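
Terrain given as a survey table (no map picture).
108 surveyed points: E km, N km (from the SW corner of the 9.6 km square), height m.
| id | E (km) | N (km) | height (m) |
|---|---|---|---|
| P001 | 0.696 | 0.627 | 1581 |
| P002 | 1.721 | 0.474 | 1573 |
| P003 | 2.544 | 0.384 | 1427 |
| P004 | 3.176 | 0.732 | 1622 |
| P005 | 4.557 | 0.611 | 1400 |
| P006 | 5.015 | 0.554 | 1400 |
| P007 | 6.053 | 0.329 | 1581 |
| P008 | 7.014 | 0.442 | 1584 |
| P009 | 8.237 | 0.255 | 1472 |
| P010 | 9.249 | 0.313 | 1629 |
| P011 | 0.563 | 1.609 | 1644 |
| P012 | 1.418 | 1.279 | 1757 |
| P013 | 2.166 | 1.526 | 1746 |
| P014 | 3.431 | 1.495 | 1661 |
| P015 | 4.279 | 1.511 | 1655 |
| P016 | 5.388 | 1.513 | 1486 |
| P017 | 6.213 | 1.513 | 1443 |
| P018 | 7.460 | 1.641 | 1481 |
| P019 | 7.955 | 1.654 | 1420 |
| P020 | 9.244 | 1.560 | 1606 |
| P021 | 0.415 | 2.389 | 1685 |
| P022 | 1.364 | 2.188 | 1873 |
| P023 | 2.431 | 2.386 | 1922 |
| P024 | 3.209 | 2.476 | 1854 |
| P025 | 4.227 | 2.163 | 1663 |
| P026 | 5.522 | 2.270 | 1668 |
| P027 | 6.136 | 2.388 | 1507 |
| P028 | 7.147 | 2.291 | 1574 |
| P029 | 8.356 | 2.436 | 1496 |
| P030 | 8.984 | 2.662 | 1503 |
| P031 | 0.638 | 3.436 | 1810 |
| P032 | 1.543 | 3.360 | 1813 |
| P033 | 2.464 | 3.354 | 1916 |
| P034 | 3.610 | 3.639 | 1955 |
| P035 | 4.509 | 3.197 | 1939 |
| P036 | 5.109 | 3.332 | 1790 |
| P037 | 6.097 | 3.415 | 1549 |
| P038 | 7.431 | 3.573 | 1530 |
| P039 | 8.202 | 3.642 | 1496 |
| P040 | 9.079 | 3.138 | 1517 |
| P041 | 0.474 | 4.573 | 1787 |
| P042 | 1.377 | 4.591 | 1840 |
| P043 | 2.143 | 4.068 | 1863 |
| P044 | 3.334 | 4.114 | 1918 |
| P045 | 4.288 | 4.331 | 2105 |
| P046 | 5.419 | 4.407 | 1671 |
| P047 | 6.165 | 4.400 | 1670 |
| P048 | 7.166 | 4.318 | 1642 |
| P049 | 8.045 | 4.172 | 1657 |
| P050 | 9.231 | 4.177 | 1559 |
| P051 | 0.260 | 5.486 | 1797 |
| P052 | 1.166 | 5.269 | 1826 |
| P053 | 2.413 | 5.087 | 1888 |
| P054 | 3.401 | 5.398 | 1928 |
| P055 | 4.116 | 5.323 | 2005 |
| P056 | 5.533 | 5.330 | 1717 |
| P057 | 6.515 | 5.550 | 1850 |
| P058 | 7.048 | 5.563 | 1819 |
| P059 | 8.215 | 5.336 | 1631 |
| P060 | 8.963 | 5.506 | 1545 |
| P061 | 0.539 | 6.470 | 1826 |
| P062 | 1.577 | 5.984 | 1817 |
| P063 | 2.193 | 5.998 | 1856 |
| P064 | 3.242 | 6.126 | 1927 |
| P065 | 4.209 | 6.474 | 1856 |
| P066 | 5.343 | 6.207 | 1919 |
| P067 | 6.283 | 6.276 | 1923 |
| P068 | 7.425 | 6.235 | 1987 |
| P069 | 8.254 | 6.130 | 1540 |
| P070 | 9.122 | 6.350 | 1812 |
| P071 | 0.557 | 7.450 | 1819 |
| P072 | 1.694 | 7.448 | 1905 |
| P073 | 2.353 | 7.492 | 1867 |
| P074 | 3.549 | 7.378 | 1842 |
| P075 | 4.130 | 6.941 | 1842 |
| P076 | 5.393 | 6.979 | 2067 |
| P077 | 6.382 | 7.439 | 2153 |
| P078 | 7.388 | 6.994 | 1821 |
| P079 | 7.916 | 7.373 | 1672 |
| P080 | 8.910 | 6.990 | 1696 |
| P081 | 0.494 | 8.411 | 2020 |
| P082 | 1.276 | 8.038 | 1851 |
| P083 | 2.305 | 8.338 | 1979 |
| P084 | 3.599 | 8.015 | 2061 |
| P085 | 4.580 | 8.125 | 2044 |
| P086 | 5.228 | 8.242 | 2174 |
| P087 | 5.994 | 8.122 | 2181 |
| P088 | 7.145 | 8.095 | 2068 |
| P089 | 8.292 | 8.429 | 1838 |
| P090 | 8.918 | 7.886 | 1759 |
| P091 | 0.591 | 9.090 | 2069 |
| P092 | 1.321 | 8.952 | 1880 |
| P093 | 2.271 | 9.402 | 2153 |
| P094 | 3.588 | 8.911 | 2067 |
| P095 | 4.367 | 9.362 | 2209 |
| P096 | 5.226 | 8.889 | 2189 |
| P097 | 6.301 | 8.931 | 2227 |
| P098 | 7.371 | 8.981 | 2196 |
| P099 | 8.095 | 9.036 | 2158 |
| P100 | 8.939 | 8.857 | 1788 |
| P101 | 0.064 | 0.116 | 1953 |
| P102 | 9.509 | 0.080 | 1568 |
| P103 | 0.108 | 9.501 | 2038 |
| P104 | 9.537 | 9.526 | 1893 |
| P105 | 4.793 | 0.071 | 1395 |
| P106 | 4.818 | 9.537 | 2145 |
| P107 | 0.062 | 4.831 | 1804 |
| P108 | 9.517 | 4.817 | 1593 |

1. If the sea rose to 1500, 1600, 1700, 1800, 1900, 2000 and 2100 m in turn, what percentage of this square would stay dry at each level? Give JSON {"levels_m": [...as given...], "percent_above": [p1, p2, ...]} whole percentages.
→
{"levels_m": [1500, 1600, 1700, 1800, 1900, 2000, 2100], "percent_above": [91, 77, 66, 55, 31, 17, 10]}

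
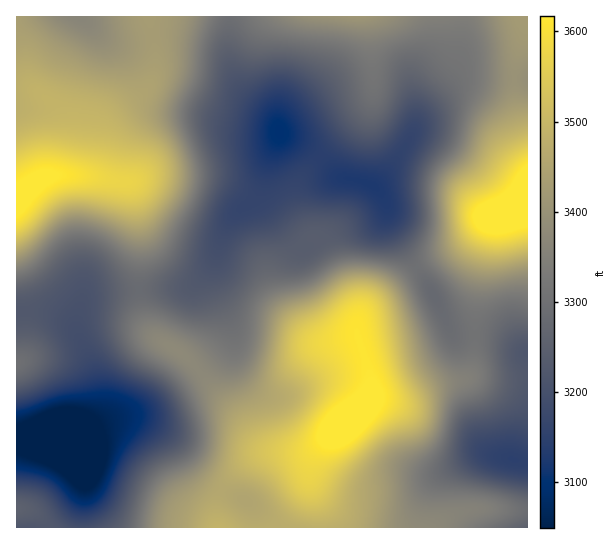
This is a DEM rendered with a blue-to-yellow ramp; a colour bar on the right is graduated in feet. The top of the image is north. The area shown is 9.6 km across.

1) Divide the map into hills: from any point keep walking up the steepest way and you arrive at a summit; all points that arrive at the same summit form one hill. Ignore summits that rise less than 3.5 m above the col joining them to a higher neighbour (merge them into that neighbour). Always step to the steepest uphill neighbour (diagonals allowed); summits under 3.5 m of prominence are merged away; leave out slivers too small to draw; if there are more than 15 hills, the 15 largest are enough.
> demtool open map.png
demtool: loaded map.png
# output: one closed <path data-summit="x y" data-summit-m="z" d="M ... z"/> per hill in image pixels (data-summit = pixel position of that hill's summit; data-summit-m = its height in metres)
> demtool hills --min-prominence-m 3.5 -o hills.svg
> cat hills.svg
<path data-summit="345 425" data-summit-m="1113" d="M265 172l-8 23-25 22-11 20-6 22-11 15-13 11-8 3-77 4-15 3-7 4-4 8-4 20 17 44 4 18 0 17-4 8-11 11-19 13 2 2 9-1 27-14 22-6 15 1 11 4 18 11 14 15 24 30 20 12 22 9 8 12 0 15 272 0 1-174-33-17-16-2-25 0-5-5-18-41-38-58-5-13-3-16-10-15-24-8-14 1-8 14-4 36-7 10-13 8-16-14-24-32z"/><path data-summit="17 202" data-summit-m="1106" d="M230 16l-214 1 1 295 22-1 14 2 13 7 11 13-1-7 4-19 4-8 7-4 28-4 64-3 14-7 12-14 6-8 6-22 11-20 25-22 12-38 10-19 0-9-6-11-29-25-11-19-5-21z"/><path data-summit="527 198" data-summit-m="1114" d="M489 77l-27 2-24 20-18 18-12 25-15 23-14 18-6 3 6 4 6 12 3 16 5 13 38 58 18 41 5 5 25 0 16 2 32 16 1-274z"/><path data-summit="358 17" data-summit-m="1040" d="M462 16l-231 0-3 25 1 20 11 26 33 31 6 13 4 5 27 12 28 28 37 9 10-10 23-33 7-13 6-23 32-40 7-17 3-18z"/><path data-summit="219 527" data-summit-m="1064" d="M130 419l-19 2-37 18-10 2 16 17 4 9-2 61 173-1 0-14-8-12-22-9-20-12-24-30-15-15-17-11z"/><path data-summit="17 363" data-summit-m="1005" d="M39 311l-23 2 1 126 45 0 20-14 11-11 4-8 0-17-4-18-18-42-13-12z"/><path data-summit="17 509" data-summit-m="992" d="M61 437l-45 2 1 89 64-1 3-60-8-14z"/><path data-summit="525 17" data-summit-m="1044" d="M527 16l-64 0 0 15-6 27-6 12-30 36-5 16 22-23 24-20 65 0z"/>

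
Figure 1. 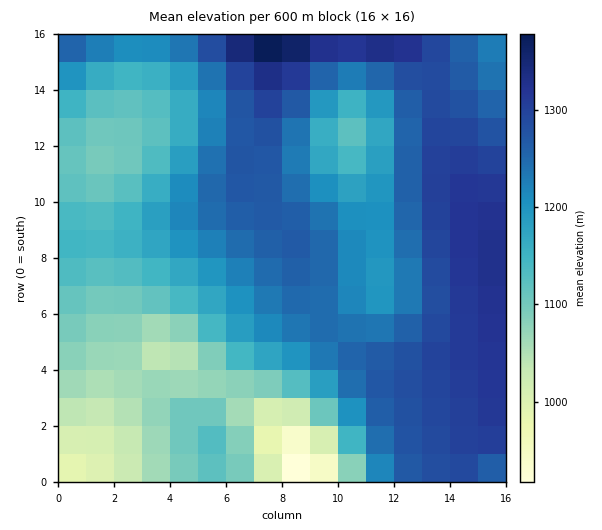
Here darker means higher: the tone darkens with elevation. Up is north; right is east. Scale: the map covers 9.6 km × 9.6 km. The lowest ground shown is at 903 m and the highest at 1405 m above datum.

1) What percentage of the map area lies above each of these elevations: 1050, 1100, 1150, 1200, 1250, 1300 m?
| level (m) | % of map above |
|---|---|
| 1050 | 92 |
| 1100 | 82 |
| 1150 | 67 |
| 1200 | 55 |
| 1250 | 37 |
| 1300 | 13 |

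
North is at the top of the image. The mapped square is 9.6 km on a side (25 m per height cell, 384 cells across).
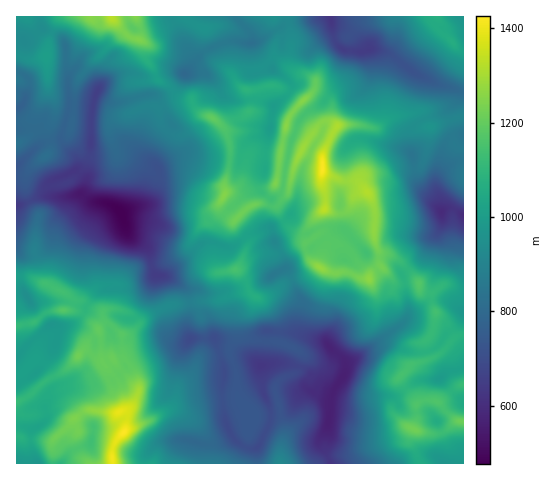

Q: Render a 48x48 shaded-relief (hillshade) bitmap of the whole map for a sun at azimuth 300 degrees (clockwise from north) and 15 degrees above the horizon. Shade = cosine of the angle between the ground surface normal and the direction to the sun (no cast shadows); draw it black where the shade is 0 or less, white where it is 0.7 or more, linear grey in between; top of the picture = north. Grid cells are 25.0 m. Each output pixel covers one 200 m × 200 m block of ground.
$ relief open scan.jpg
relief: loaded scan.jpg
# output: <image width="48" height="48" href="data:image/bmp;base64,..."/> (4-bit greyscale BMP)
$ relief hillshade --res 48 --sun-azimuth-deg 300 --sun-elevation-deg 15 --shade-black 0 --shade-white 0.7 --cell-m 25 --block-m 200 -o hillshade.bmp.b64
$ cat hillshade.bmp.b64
<image width="48" height="48" href="data:image/bmp;base64,Qk32BAAAAAAAAHYAAAAoAAAAMAAAADAAAAABAAQAAAAAAIAEAAATCwAAEwsAABAAAAAAAAAAAAAAABEREQAiIiIAMzMzAERERABVVVUAZmZmAHd3dwCIiIgAmZmZAKqqqgC7u7sAzMzMAN3d3QDu7u4A////AER4RpnNMAJkVmd3ZmjcchNWmYd3VnQjRTaYM1fOMAA0NWZmVVfNcQJpuqmIdTETRDe7VCOuoAAAE1VURmSdgQBIvLqqliAAEUa+tjKN1AAAATMRRmRalAAXzLu8uVI1IFRs6kJrpgAAASIBV2VHh0AFvMvMy2NIqTRHzad7pQASASIBV2VWZnMErMvMqoQ2dzNGm8qryzAEUyISVlRmRGU1rdu7qpVUMqc0eJqpq4AAVCITZlRnMkVEnuypiJiHQquEVoiIeZEARTETZkR4QSQzff/aY0Zpule6dFd2Z3MANlICZjR5dBIzOv/9lBElinZqyTV2VVIAJ4QSVSNXdkIjN9//uVIBRXdXzpRmZTAAFqcjVCJEVlITVYz/6odSI1ZlntdWZSAAFIlVZDNEVUIkdkWd7JZWQhJFfOplZhAAEUZVZTNVVEIUiXInzslEZTADaMyFVkAAEDMTQgATNDISeqcRW92DRpggJHqVNWMAADQjMxAAAjMhR5gwBKyTImm5YyenVDRUMTVUNVIAAUUyRndBAWqTIkeZl1V4dTSblmd2RWUQAEVDNXYyEkVCI3eHZVVXdRF8yoiGZmRUEUZBFGURJGQyEpmnVGiHdABJzah0NCA4dnZBAmQAJYVHMqqYZWiIhhAWnMqoYwADerljM3dABHZXdbqZdniImGJYibupqiABOctkVnlyEiV3iMl3dnd3eIibyomXi3EkaKp1VVd0ERN3d8pVZWZlZ6qs7pVlV3IVq5ZmVWdBIQFpmNtUVEVURpqq79U1MCQlnKZVVncQAAA4l9tTQ0VDNpqZzupFUAAlisczRXggAAAFh9xyNEVURpqqzduFdgACN8xRNFcgAAAFdauURURERWib3tzHN3ETAp2iNUUQAAAEZERVQ0QyMzVq3tzbQmdVQGqUN2MAAAAUZjEUQRVSESNXve3tc0anUlpyJ3QAAAAVeFIBRDSGMiNXq7zvlVS7dFtxR3MAAAAFiHUAAkWJUzRXqprOtVScllyQSqUQADEEeGhhACWJZDNHiYmspVSMmFugGrcxElUUZhWFESSZdDRGZnmqlEV9mYegB5YxElYzZjNVQgOZZEVWZWiZczV9qLWSAFQREjQiVmVURAKqVEVmZmeHYyNdxbl3AAMQAkUxI2ZVNBK7dUVlaIiGRDI89HuZYSNCEkVTM4dVMyK9l1VWaJuWaHMo+hepVXiHVERFZ4ljEhGtmIdniYd3ipY032BHNHiHZndlZ1iTARButkVniqZniYZDbfUCIliYZmeIdkeTAyAa2VRER6mJmYiGR9wQIjaIZWd3dkaTA2AEmXZSA4qqp2iZiaxANUV3ZWd3ZmZyAnYSVmYwAVial2d4mZuCR2eHZWZ3ZldyAmhiRlMAATaZh3mXhmmDNniYdmZnZWiTBGVkNVMAAkRXdmm4djRCNVaId3ZmZmaFBGQiRVEAAlQiNFaZdjITZTNnaIdmQ1VmM1VCI0IBI1ZCI0VmdSEkh2VmV5h1QkRoU0NFASABREVlNWZUQwE2mHd2VpdjMw=="/>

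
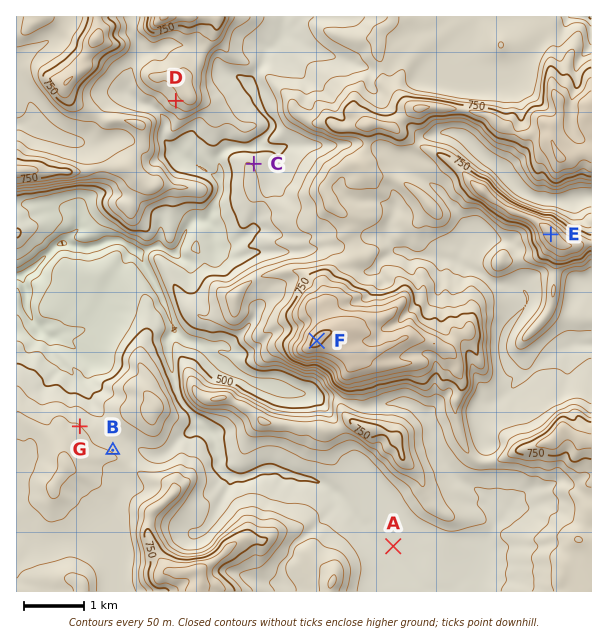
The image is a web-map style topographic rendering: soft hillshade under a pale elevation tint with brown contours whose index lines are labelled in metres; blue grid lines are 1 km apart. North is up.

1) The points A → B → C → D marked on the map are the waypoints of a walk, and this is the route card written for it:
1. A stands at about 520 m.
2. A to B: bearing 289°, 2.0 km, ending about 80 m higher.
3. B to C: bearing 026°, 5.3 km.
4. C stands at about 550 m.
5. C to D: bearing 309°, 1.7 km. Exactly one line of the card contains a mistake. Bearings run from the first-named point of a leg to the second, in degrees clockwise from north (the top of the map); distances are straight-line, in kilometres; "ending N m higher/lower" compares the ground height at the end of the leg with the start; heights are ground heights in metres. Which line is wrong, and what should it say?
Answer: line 2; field distance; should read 4.9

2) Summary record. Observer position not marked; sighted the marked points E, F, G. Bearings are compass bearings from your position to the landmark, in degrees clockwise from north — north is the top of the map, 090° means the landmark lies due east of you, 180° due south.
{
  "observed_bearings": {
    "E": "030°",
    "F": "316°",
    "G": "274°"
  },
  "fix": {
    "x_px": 425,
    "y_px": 451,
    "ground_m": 600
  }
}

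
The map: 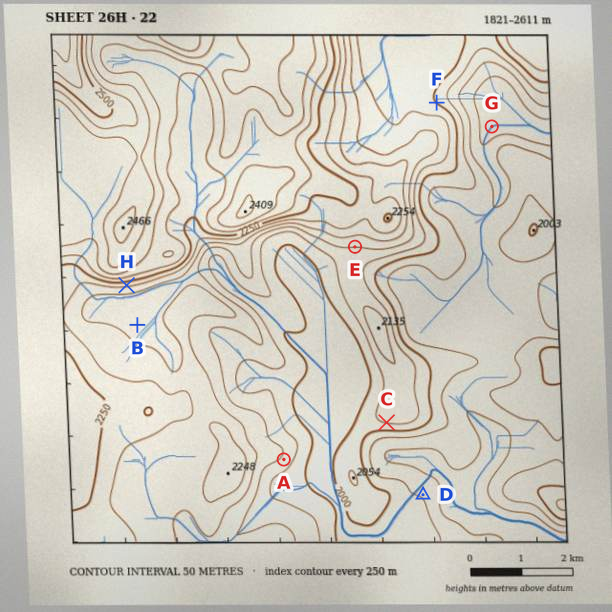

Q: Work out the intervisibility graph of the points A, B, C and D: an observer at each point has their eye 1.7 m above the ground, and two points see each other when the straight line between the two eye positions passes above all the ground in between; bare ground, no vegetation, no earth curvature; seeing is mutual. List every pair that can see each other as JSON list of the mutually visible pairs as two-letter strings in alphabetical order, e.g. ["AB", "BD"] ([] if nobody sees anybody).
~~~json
["AC", "CD"]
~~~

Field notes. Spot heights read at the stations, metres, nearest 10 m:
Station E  2100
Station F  2000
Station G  1820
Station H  2210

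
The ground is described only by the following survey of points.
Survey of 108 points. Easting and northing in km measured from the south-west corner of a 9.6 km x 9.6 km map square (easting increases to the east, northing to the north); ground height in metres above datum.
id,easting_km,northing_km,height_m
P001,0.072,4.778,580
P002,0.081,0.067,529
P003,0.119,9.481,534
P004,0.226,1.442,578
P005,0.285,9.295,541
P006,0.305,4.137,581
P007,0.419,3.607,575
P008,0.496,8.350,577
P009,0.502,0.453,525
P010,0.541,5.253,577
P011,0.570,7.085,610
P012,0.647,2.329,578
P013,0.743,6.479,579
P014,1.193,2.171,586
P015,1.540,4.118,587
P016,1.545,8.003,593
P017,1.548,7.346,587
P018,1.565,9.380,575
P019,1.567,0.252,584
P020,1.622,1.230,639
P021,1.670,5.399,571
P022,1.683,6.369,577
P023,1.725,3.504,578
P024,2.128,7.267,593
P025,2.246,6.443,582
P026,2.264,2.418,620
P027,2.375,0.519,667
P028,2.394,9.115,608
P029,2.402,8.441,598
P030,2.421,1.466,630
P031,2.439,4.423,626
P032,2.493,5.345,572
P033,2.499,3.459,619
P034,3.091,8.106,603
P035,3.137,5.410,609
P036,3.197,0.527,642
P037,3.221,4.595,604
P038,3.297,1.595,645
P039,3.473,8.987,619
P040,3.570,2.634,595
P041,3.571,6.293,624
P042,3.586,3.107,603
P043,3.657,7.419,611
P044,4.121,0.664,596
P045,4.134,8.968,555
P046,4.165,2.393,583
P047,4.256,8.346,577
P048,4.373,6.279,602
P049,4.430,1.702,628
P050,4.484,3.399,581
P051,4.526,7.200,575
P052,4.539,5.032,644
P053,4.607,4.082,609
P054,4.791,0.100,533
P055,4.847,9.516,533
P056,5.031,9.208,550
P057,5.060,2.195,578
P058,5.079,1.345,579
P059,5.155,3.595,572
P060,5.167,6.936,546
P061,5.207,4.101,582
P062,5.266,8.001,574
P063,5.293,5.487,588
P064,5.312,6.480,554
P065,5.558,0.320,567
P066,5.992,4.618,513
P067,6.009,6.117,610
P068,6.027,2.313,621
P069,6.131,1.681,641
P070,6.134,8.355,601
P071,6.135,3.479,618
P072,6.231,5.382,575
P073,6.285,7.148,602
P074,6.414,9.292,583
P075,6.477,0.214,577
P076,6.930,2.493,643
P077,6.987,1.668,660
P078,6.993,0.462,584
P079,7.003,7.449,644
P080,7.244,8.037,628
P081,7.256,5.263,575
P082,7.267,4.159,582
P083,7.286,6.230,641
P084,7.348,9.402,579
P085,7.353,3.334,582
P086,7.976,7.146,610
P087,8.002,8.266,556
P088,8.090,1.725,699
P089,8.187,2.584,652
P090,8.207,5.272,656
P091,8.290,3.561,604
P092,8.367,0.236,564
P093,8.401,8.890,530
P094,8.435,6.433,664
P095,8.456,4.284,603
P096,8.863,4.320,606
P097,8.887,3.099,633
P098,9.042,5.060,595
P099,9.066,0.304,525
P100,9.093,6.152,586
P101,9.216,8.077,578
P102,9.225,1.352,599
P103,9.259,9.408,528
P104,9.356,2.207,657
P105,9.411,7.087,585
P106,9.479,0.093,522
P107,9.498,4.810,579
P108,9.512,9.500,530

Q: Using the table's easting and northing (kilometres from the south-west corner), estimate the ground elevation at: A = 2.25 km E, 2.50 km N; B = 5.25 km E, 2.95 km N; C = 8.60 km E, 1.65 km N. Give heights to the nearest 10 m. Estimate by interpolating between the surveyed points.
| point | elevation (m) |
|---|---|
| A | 620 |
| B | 580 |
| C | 670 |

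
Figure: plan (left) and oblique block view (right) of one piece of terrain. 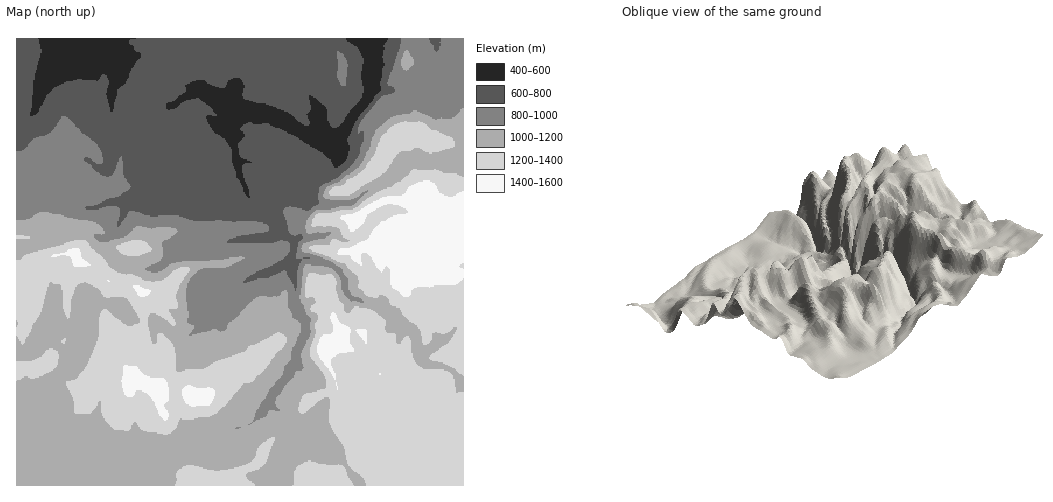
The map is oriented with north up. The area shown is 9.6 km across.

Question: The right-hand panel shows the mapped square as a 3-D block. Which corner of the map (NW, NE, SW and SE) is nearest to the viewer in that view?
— SW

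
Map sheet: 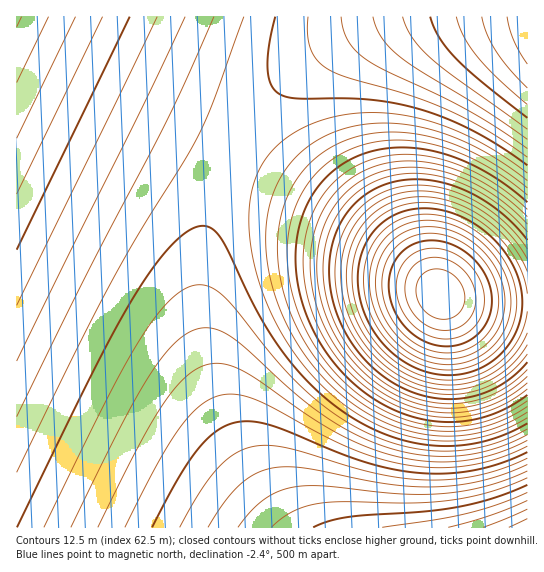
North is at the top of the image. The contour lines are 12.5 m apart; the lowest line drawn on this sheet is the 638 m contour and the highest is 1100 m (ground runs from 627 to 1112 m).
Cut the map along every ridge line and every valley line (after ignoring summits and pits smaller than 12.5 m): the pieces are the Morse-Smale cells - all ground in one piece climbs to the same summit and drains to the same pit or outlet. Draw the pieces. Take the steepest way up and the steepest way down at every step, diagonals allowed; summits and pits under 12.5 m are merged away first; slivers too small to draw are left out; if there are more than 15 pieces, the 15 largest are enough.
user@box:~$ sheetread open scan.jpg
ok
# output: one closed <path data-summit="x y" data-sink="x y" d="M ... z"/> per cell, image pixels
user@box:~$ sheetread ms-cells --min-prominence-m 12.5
<path data-summit="17 17" data-sink="527 527" d="M17 45l-1 482 271 1-27-39-28-52-17-47-11-45-4-35 0-44 3-24 8-37 10-31 11-21-89-46z"/><path data-summit="441 294" data-sink="527 527" d="M233 152l-17 37-13 53-3 24 0 44 3 25 12 55 17 47 28 52 25 36 4 3 238 0 1-225-61-2-26-6-36-35-39-29-69-44z"/><path data-summit="441 294" data-sink="527 17" d="M527 16l-121 0-44 15-33 17-35 25-35 37-27 41 65 36 69 44 39 29 36 35 26 6 60 2z"/><path data-summit="17 17" data-sink="527 17" d="M405 16l-388 0-1 29 215 107 28-42 43-43 27-19 33-17z"/>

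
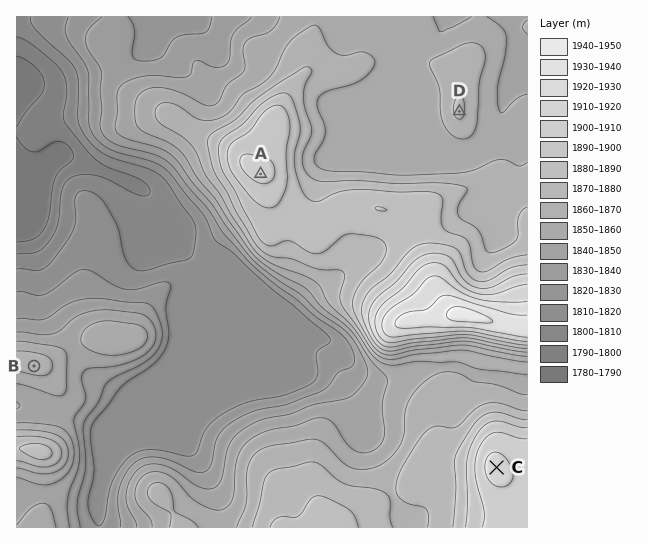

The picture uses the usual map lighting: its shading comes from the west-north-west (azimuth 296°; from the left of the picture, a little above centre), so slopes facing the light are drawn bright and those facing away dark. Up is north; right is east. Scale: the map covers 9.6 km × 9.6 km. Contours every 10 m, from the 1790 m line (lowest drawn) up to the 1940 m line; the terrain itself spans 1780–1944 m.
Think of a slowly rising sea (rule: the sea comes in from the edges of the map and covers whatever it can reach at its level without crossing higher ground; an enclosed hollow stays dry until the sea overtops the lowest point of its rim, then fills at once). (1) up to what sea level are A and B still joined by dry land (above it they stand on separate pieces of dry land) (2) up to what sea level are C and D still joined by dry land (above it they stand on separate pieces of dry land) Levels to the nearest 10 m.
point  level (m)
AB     1820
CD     1860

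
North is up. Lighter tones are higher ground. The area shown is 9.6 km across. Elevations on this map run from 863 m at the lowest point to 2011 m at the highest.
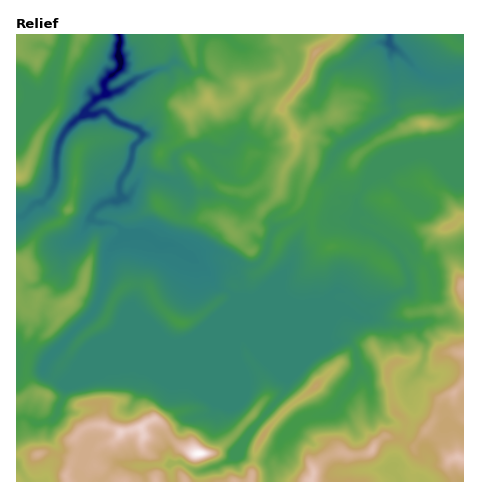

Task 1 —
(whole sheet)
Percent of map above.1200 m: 93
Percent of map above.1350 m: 51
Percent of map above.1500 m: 24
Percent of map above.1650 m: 13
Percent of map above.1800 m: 5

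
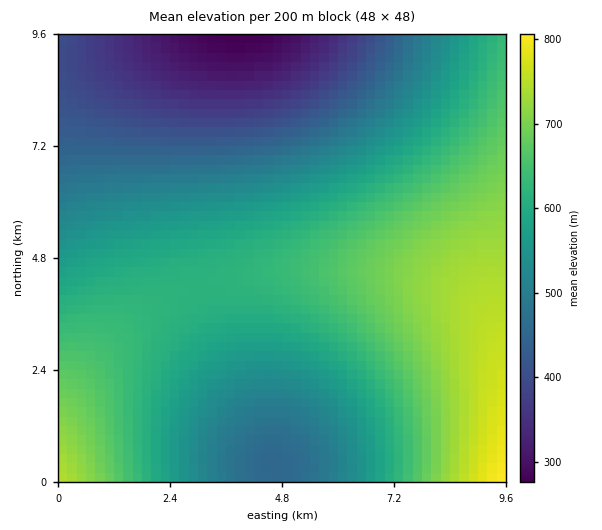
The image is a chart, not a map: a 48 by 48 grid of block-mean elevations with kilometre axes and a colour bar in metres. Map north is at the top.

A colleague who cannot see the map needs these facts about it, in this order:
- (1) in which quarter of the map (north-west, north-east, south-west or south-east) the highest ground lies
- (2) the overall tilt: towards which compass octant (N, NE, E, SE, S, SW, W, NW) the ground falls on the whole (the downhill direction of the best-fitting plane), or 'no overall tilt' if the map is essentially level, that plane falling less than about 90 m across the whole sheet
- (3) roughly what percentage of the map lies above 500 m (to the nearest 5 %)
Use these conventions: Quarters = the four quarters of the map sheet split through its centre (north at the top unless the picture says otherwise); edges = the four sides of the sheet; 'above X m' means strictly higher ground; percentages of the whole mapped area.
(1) Look to the south-east quarter for the highest ground.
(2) On the whole the ground falls towards the north-west.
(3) Ground above 500 m makes up about 75 % of the sheet.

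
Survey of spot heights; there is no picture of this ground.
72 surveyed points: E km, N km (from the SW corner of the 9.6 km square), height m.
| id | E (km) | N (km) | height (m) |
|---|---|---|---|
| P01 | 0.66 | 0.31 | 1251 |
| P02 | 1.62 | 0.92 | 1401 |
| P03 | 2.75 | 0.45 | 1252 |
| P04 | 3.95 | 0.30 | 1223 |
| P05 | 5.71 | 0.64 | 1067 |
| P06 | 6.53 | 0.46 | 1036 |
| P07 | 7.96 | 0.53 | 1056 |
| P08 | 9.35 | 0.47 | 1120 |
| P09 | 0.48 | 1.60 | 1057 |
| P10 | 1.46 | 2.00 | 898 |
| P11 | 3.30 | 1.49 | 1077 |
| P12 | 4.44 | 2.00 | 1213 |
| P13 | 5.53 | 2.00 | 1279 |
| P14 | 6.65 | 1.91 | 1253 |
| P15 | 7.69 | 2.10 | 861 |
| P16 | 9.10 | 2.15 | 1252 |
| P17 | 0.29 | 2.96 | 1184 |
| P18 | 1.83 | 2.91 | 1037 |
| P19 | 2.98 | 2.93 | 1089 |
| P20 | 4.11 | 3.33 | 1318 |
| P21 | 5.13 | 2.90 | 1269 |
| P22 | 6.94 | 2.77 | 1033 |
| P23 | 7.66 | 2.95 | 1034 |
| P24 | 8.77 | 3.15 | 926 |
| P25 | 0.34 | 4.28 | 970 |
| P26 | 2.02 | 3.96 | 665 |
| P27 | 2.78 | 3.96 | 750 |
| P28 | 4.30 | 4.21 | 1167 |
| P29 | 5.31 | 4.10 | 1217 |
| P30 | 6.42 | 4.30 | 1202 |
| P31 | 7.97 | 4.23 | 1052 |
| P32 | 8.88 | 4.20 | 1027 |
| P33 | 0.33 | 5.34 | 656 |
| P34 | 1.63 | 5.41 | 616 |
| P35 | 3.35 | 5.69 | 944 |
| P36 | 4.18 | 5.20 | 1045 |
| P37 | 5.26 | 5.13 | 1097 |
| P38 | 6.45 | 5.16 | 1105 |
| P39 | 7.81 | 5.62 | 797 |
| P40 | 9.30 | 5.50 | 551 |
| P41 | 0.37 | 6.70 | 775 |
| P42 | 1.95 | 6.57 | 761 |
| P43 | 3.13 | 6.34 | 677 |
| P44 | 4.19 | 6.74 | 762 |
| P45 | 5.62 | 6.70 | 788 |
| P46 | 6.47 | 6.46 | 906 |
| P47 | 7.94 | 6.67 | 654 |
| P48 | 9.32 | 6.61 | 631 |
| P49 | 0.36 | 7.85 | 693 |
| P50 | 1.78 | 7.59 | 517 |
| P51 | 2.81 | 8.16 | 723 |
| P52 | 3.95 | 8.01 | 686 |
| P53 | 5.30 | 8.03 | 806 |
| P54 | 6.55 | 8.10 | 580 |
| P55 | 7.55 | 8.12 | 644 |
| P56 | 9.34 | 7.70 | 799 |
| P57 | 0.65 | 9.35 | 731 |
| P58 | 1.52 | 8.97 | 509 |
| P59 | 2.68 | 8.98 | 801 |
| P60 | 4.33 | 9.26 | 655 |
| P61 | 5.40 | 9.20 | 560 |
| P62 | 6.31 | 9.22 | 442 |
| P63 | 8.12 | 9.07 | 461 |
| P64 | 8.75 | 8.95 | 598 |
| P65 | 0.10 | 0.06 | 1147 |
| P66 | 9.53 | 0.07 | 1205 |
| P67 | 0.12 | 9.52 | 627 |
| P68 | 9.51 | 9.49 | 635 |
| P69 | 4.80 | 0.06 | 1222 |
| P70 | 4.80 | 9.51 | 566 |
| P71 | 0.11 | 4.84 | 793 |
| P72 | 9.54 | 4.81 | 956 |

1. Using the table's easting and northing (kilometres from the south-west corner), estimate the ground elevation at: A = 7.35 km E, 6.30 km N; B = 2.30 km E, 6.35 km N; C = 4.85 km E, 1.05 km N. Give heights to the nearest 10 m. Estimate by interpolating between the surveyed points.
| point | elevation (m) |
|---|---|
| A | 820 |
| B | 670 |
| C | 1210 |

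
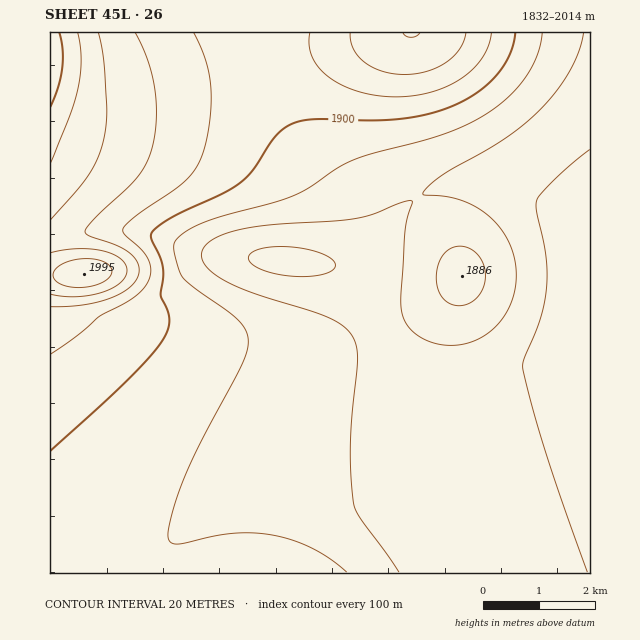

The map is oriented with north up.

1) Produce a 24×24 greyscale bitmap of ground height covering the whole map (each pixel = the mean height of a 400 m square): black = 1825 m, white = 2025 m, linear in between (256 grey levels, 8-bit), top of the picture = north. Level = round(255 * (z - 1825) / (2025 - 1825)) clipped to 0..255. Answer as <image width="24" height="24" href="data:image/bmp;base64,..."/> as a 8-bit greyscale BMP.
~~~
<image width="24" height="24" href="data:image/bmp;base64,Qk12BgAAAAAAADYEAAAoAAAAGAAAABgAAAABAAgAAAAAAEACAAATCwAAEwsAAAABAAAAAAAAAAAAAAEBAQACAgIAAwMDAAQEBAAFBQUABgYGAAcHBwAICAgACQkJAAoKCgALCwsADAwMAA0NDQAODg4ADw8PABAQEAAREREAEhISABMTEwAUFBQAFRUVABYWFgAXFxcAGBgYABkZGQAaGhoAGxsbABwcHAAdHR0AHh4eAB8fHwAgICAAISEhACIiIgAjIyMAJCQkACUlJQAmJiYAJycnACgoKAApKSkAKioqACsrKwAsLCwALS0tAC4uLgAvLy8AMDAwADExMQAyMjIAMzMzADQ0NAA1NTUANjY2ADc3NwA4ODgAOTk5ADo6OgA7OzsAPDw8AD09PQA+Pj4APz8/AEBAQABBQUEAQkJCAENDQwBEREQARUVFAEZGRgBHR0cASEhIAElJSQBKSkoAS0tLAExMTABNTU0ATk5OAE9PTwBQUFAAUVFRAFJSUgBTU1MAVFRUAFVVVQBWVlYAV1dXAFhYWABZWVkAWlpaAFtbWwBcXFwAXV1dAF5eXgBfX18AYGBgAGFhYQBiYmIAY2NjAGRkZABlZWUAZmZmAGdnZwBoaGgAaWlpAGpqagBra2sAbGxsAG1tbQBubm4Ab29vAHBwcABxcXEAcnJyAHNzcwB0dHQAdXV1AHZ2dgB3d3cAeHh4AHl5eQB6enoAe3t7AHx8fAB9fX0Afn5+AH9/fwCAgIAAgYGBAIKCggCDg4MAhISEAIWFhQCGhoYAh4eHAIiIiACJiYkAioqKAIuLiwCMjIwAjY2NAI6OjgCPj48AkJCQAJGRkQCSkpIAk5OTAJSUlACVlZUAlpaWAJeXlwCYmJgAmZmZAJqamgCbm5sAnJycAJ2dnQCenp4An5+fAKCgoAChoaEAoqKiAKOjowCkpKQApaWlAKampgCnp6cAqKioAKmpqQCqqqoAq6urAKysrACtra0Arq6uAK+vrwCwsLAAsbGxALKysgCzs7MAtLS0ALW1tQC2trYAt7e3ALi4uAC5ubkAurq6ALu7uwC8vLwAvb29AL6+vgC/v78AwMDAAMHBwQDCwsIAw8PDAMTExADFxcUAxsbGAMfHxwDIyMgAycnJAMrKygDLy8sAzMzMAM3NzQDOzs4Az8/PANDQ0ADR0dEA0tLSANPT0wDU1NQA1dXVANbW1gDX19cA2NjYANnZ2QDa2toA29vbANzc3ADd3d0A3t7eAN/f3wDg4OAA4eHhAOLi4gDj4+MA5OTkAOXl5QDm5uYA5+fnAOjo6ADp6ekA6urqAOvr6wDs7OwA7e3tAO7u7gDv7+8A8PDwAPHx8QDy8vIA8/PzAPT09AD19fUA9vb2APf39wD4+PgA+fn5APr6+gD7+/sA/Pz8AP39/QD+/v4A////AFRRTktISUxRVVdVUEc9MysmIyEeGxkWFFVST0tIRkZISUlHQjs0LSglIiAdGhgVE1ZTUExJRkNCQD88ODMuKickIh8cGhcUElhVUU5KR0NAPTo3MzAsKSckIR4bGRYTEVtXVFBMSEVBPTo2My8sKSYjIB0bGBUTEF5bV1NPSkZCPjo3MzAsKSYjIB0aFxQSD2NfWlZSTUlEQDw4NDAsKSUiHxwZFhQRDmhkX1pVUExHQj05NTAtKSUiHxwZFhMQDW5pZF9aVE9KRD86NjEtKSUiHxwYFRIPDXVwamVfWVNNR0E8NzItKSYlJSMeFxIPDH13cWtkXVZPSEE7NjEsKCgtMjEqHhMOC4qEe3BmXVRKQjozLionJSs2P0A4KBgOC7a5qoxsVkc7LychHh0dICs7SEpBLxwPCsfSx6V3TjYnGxMQERMXHCo7SUxDMB0PCqinnodmSDQmGxYVFhkcICo4Q0U8LBoOC6SXiXloWEk9NS8tKysqKCsyODgxIxYOC7Cjlop8cGRaUUpEPzo1MS4tLiwmHBQQDbqtopaLgHVqYVhRSkQ+OTQwLCgiHBcTEMG0qJ2Sh3xxaF9YUkxIREA7NjApIx0YFMi4rKCViX90a2ReWldWVFFNRz82LSUeGNG7raGVioB2bmhkZGVnaWllXlRHOy8lHtvArKCUiX92b2trbnN6gIOAeGtbSjouJOHDq52Sh311cG1vdn+LlZqZkIFtWEU1KuDBqJmOhHpzbm1weYWUoaion495YUw6Lg=="/>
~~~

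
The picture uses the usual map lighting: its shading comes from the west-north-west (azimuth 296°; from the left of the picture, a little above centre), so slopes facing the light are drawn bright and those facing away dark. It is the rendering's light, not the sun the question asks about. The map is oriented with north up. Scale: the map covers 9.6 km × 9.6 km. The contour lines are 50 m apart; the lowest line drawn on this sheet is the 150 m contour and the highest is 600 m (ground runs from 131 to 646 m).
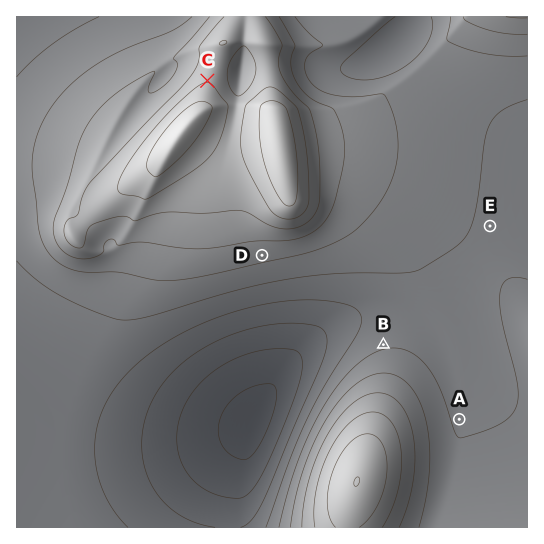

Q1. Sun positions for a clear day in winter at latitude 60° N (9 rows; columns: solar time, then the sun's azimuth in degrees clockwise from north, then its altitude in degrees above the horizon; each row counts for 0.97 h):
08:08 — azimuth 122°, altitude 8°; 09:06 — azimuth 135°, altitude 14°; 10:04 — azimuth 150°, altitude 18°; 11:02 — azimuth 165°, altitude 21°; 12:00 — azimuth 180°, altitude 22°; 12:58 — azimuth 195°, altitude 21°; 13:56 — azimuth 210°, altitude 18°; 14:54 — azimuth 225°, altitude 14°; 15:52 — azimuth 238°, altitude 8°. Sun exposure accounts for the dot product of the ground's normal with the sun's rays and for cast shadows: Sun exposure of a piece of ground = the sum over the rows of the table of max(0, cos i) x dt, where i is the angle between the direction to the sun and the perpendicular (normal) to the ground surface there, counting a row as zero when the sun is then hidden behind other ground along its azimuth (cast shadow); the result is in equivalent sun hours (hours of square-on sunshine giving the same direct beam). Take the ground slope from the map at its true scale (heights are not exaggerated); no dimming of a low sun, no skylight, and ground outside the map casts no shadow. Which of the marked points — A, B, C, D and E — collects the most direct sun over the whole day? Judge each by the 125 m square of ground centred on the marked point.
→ D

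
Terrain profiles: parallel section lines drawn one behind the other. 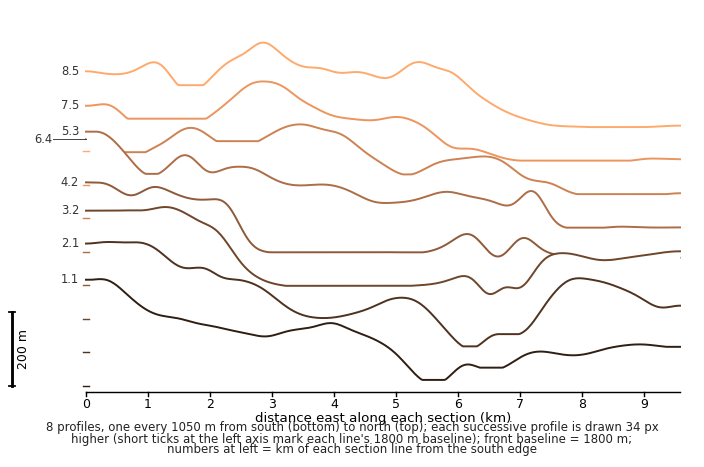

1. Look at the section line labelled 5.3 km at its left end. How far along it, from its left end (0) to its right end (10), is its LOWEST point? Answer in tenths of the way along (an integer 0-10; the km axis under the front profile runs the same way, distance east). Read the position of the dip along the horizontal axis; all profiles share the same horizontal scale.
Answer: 9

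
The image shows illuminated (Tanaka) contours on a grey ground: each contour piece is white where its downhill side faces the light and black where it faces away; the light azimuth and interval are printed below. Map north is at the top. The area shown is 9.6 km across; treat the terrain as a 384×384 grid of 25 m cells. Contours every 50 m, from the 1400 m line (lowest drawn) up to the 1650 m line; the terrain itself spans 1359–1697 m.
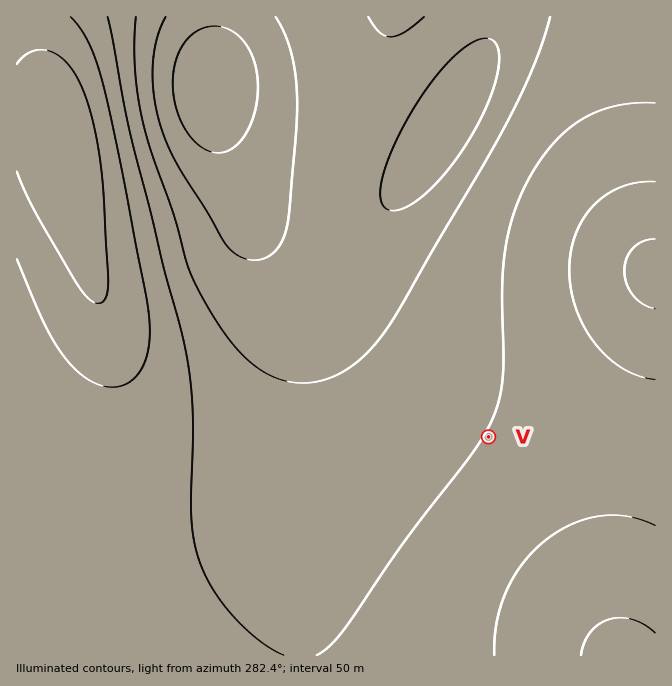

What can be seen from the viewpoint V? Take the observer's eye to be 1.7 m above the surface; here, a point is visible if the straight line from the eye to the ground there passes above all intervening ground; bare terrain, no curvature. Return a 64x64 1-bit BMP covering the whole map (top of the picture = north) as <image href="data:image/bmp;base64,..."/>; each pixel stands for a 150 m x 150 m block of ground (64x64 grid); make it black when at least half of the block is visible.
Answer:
<image width="64" height="64" href="data:image/bmp;base64,Qk0+AgAAAAAAAD4AAAAoAAAAQAAAAEAAAAABAAEAAAAAAAACAAATCwAAEwsAAAIAAAAAAAAA////AAAAAAD/////AAAAAP////8AAAAA/////4AAAAD/////wAAAAP/////AAA+AH////+AAP8AA////8AB/4AB////wAP/gAD////gB/+AAP////AP/4AAf///+B//gAB////8P/+AAH////9//wAAf///////AAB///////4AAH///////gAAf//////8AAB///////gAAH//////8AAAf//////gAAB//////+AAAH//////4AAA///////wAAD///////wAAP///////4AA////////4AD////////wAP////////gB////Af///AH///wA///8Af//+AD///wB///wAH///AH//+AAf//8Af//wAB///wB//+AAD///AP//wAAP//8A//+AAAf//gD//4AAA//8AP//AAAB//gB//8AAAD/4AH//gAAAA4AAf/+AAAAAAAD//4AAAAAAAP//gAAAAAAA//8AAAAAAAH//wAAAAAAAf/+A4AAAAAB//wDwAAAAAH/+APgAAAAAf/wAfAAAAAB//AB8AAAAAH/4AD4AAAAA//gAPwAAAAD/8AA/AAAAAH/wAD+AAAAAf/AAP4AAAAB/8AA/wAAAAH/wAD/gAAAAf/AAP+AAAAB/8AB/8AAAAH/4AH/wAAAAf/gA//gAAAA//AH/+AAAAD/+A//8AAAA=="/>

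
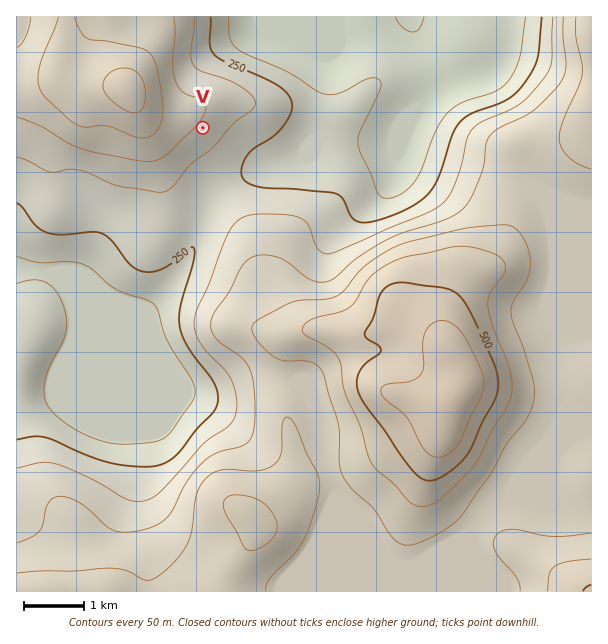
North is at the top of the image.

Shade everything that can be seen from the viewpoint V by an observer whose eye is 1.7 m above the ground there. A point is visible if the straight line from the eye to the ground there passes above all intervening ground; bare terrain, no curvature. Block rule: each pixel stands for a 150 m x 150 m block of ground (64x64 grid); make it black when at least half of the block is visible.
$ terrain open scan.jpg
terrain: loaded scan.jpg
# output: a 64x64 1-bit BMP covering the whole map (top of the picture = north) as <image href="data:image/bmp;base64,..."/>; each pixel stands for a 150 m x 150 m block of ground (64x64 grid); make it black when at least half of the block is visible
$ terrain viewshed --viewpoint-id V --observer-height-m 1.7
<image width="64" height="64" href="data:image/bmp;base64,Qk0+AgAAAAAAAD4AAAAoAAAAQAAAAEAAAAABAAEAAAAAAAACAAATCwAAEwsAAAIAAAAAAAAA////AAAAAAD///AAAAAAAP//8AAAAAAA///wAAAAAAD///AAAAAAAP//8AAAAAAA4//wAAAAAADB//AAAAAAAMP/8AAAAAAAx//wGAAAAAD///D4AAAAAP////gAAAAA////8AAAAAD////gAAAAAP///4AAAAAA///+AAAAAAD///gAAAAAAP//gAAAAAAA//+AAAAAAAD//4AAAAAAAP//gAAAAAAA//+AAAAAAAD//4AAAAcAAP//gAAD/4AA/h8AAAP/gAD8DwAAAe4AAPwHAAAABAAA8AMAAAAGAAAgAQAAAAYAAAAAAAAABwAAAAAEP/8HAAAAAH///4cAAAAAf///xwAAAAB////HAAAAAH///+cAAAAAf///9gAAAAA/////AAAAAD////+AAAAAP/8//+AAAAP//h//8AAAA//+D//8AAAD//8H//wAAAH//8H//gAAAP//8P/+AAAA///wP/4AAAB///g//gAAAH//+B/+DgAAf//8H/4+AABH//w///8AAEf/+D///wAA5//4P///AAD/+fg///8AAf/4fD///wADh/A8H///AAMB8B4f//8AAwBABh///wACAAAD////AAIAAAH///8AAAAAAP///wAAAAAAD///AAAAAAAH//8AAAAAAAP//wAAAAAAA///AAAAAAAD//8AAAAAAAP//w=="/>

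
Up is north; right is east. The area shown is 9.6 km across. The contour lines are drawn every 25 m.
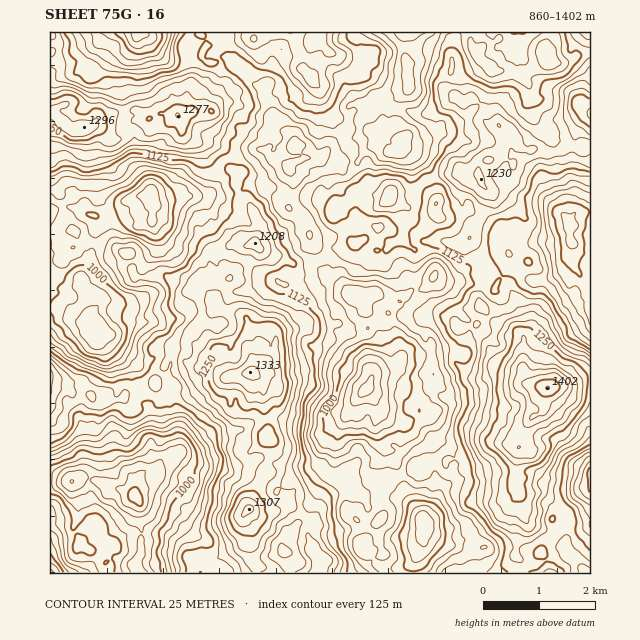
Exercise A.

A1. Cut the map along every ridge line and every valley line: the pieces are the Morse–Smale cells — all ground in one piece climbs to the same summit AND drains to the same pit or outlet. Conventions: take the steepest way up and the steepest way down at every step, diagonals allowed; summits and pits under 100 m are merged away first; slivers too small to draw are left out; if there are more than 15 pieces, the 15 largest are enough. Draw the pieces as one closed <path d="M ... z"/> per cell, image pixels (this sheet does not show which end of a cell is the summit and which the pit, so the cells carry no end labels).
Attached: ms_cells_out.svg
<path d="M274 122l-8 12 2 13-3 4 8 9 11 3 9 12-4 32 13 11 5 8 3 18 3 4 0 16 18 16 11 6 11 11 12 0-1 6 2 23 15 12 4 7 0 6-10 14-4 17-5 7 6 6 6 14-3 18 8 21 0 7-14 16 3 11 13 3 34-21 44-7 28-14 14 0 13 4-2-14 19-18 9-5 3-21-16-5-5-5-5-10-24-10-12-19-15-14-13 0-2-5 5-9 21-6-2-11 3-10-26-2-21-6-1-11-8-14-12-12 2-6 8-5 13-16-2-30-7-15-14-16-6-3-9 1 3-10-10-9-4-6-10 0-7 5 6 9 11 8-1 2-6-4-10 1-9 8-5 8-14 1-10-10-7 0-5 4-17 2-9-14-3-9-14-8z"/><path d="M215 304l-6 33 7 11 1 18 8 11-13-10-14 0-10-4-7-8-10-2-17 32-12 8-16 1-4 4-11 2-6-3-11 1-6-4-12 0-12-6-14 1 0 86 20 6 11-3 14 2 14 7 24 7 4 3 3 6-2 18 3 6 0 27-7 11 5 8 180 0 2-12-9-13 0-5-3-5 5-15-26-20-2-7-5-8-16-16 6-17 0-11-5-6 2-15-6-21 0-14-5-12-6-4 6-6-3-7 3-14-6-8-3-16-6-6-21-6z"/><path d="M260 149l-7 0-26 10 3 9 10 6-3 4 0 12 3 10 10 7 7 10 1 17-4 9-11 7-5 15-5 6-3 7-10 8-4 10 0 10 5 3 18 5 8 5 4 18 6 12 2-2 2-13 5-5 4-1 5 5 0 17-3 5-5 5-5 2-11 10 6 4 5 12 0 14 6 21-2 15 5 6 0 11-6 17 16 16 5 8 2 7 26 19 12-24 9-4 27 1 23-9-12-3-4-7 2-8 12-13 0-7-8-21 3-18-6-14-6-6 5-7 4-17 10-14 0-6-4-7-15-12-2-23 1-6-12 0-11-11-11-6-18-16 0-16-3-4-3-18-3-7-15-12 4-32-9-12-11-3-9-10z"/><path d="M590 32l-40 0-5 13 2 16-19 9-6 6-11-5-17-1-13-10-10-16 0-12-67 1 0 22 5 17 0 16-7 7-16 10-3 5 0 13 5 2 4 6 10 9-2 8 14 4 14 16 6 11 3 13 0 21-13 16-8 5-2 6 12 12 8 14 1 11 21 6 27 2 0-13 3-6-12-15-5-10 3-14 9-13 7-21-10-18 1-9 20-14 6-21 4 1 7 8 6 2 13-9 14-14 15 0 17-10 9 3z"/><path d="M404 32l-85 0-5 9 8 4 6 7-17 25-18-17-13-4-16-18-9 0 0-6-65 0-2 20 4 26-6 19 0 9-8 10 4 7 0 8 13 11 16 1 8 4 5 5 2 6 3 1 24-10 11 1 4-3-2-13 8-12 4 6 14 8 3 9 9 14 17-2 12-14 9-4 20-3 16-11 6 0-1-15 3-5 21-15 2-18-5-17 2-18z"/><path d="M95 245l-2 0-3 9-1 11-10 13 0 7 11 20-4 16-8 1-7-3-2-9-7-5-12 4 0 79 14 0 12 6 12 0 6 4 11-1 6 3 7 0 8-6 9 0 14-4 5-5 17-32 10 2 7 8 10 4 14 0 12 9-7-10-1-18-7-11 7-34-9-8-12-1-6-4 8-8-23-2-10-4-29 1-4-8-1-12-4-4-11-4-11 0z"/><path d="M505 443l-14 0-17 10-11 4-14 2-3 3-15 0-12 2-8 7-21 10-5 5 1 3 5 5 18 9-12-5-13 2-15 18-11 3 6 17-2 12 5 0 7 10 10 7 20 2 11-10-1 14 49 0 7-6 6 0 7 6 38 0 0-11-5-5 0-10 3-13 7-10 0-5-6-24-7-12 6-35z"/><path d="M590 212l-13 0-5 4-3 5 1 21-34 0-20-4-5-6-6 1-5 5 0 3 9 11 0 13-14 23-12-2-4 9 2 11 14 16 16 6 12 7 0 36 3 8 7 6 17 3 23-4 17-6z"/><path d="M166 114l-7 0-10 5-18 3-33-1-7 5-13 5-8-2-20-15 1 64 10 18 1 11 8 0 20 8 11 1 18-4 10-12 7-3 11 0 6 5 9 0 14-5 32-2 9-13 0-8-3-4-2 1 1-2-3-1-8-21-20-16-1-12-4-4z"/><path d="M232 170l-15 2 0 10-9 13-32 2-14 5-9 0-6-5-11 0-7 3-13 14-19 2-2 28 9 5 11 0 11 4 4 4 1 12 4 8 29-1 26 7 8-3 8 5 9 15 8-18 7-4 0-6-6-11 3-11 5-5 20 0 6-11 0-14-7-13-11-7-3-10 1-16z"/><path d="M188 32l-49 0-3 8-8 7-17 5-18 24-4-5 0-9 6-14 11-15-56-1 0 2 8 10 1 14-4 10-5 4 0 41 23 18 15-3 6-3 6-7 16-6 22-1 8 7 6 0 7-4 19 1 8-9 0-9 6-19-4-26z"/><path d="M590 115l-9 8-8 16-11 11-10 3-6 0-8-4-14 0-7-5-8-12-5-1-2 16-7 10 6-1 12 8-1 19-10 7-16 0 2 3-3 12-9 18-4 4-3 11 5 13 12 15-3 6 1 14 10 2 15-23 0-13-9-11 0-3 5-5 6-1 5 6 20 4 34 0-1-21 3-5 5-4 13 0z"/><path d="M590 378l-43 11-3 21-9 5-8 11-1 12-9 13 0 10-4 14 0 8 8 11 22 0 17 13 6 7 2 20-4 14 2 6 21 19 3-1z"/><path d="M55 476l-5 0 0 96 88 1 0-2-4-6 7-11 0-27-3-6 2-18-3-6-4-3-24-7-14-7-14-2-11 3z"/><path d="M385 487l-23 8-27-1-12 8-9 17-1 9-4 6 3 14 9 13 0 12 92-1 1-12-10 9-20-2-5-2-12-15-5 0 2-12-6-17 11-3 15-18 13-2 7 2-13-6z"/>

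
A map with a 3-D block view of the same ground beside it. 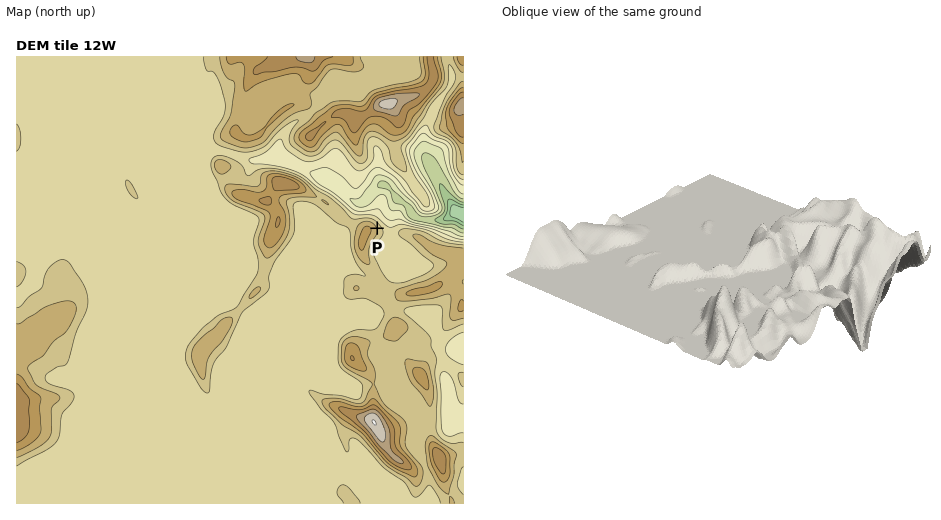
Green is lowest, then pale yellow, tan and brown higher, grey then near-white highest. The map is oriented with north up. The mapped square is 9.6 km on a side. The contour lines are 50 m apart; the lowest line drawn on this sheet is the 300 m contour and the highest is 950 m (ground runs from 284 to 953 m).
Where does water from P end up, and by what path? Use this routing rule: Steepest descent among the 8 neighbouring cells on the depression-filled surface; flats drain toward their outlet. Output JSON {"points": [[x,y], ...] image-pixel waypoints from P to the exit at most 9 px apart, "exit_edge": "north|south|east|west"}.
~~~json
{"points": [[377, 228], [386, 219], [392, 209], [398, 202], [407, 206], [416, 215], [425, 220], [434, 220], [444, 220], [453, 215], [462, 220], [463, 220]], "exit_edge": "east"}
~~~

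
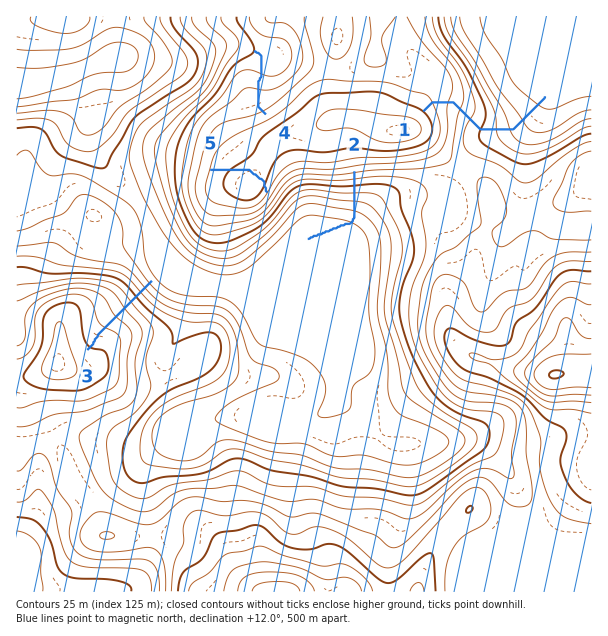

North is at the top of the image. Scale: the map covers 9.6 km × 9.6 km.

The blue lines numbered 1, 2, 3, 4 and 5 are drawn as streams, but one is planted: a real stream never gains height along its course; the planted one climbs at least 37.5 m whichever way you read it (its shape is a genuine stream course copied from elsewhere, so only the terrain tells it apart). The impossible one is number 5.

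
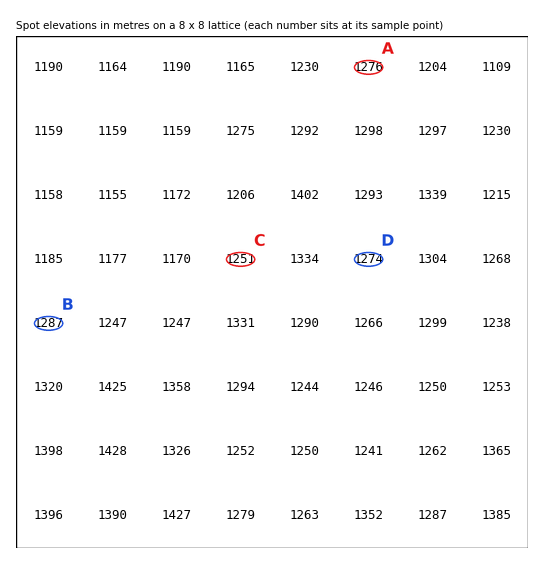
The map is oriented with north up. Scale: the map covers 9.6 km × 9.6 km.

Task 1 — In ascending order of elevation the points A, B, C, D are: C D A B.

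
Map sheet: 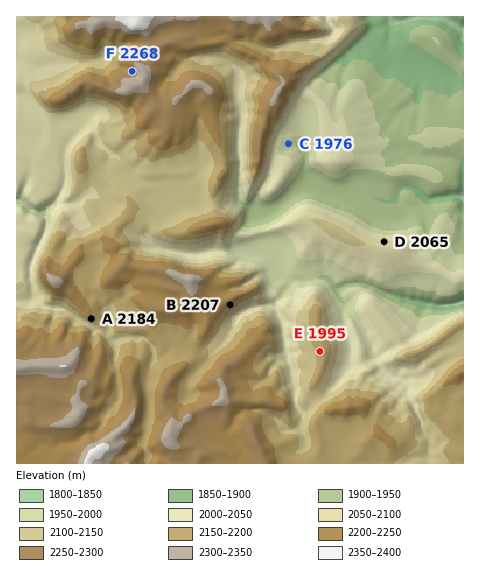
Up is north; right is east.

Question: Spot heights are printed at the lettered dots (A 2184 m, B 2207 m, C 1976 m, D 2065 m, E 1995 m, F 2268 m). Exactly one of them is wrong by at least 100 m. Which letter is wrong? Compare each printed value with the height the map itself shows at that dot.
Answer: E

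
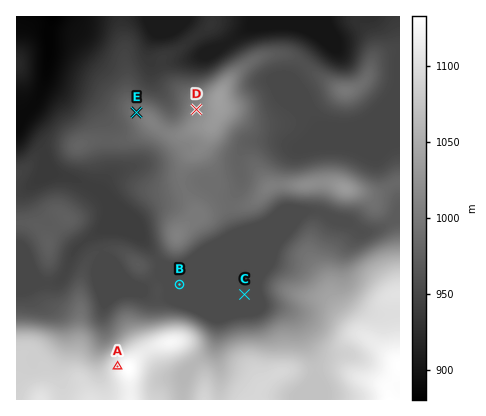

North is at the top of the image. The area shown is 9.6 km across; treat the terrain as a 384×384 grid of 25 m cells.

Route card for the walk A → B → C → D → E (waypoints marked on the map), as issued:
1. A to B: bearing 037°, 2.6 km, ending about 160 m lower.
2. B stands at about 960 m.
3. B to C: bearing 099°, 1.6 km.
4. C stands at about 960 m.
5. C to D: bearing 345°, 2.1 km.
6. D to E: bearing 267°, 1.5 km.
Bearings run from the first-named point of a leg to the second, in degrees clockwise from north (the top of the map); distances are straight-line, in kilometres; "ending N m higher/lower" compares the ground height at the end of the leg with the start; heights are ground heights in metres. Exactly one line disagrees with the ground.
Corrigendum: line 5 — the distance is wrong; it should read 4.8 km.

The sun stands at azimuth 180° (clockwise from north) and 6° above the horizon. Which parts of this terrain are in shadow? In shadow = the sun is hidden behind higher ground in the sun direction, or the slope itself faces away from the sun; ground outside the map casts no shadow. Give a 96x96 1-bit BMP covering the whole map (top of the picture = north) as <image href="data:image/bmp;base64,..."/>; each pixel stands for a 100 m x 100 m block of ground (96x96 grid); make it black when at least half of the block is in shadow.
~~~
<image width="96" height="96" href="data:image/bmp;base64,Qk2+BAAAAAAAAD4AAAAoAAAAYAAAAGAAAAABAAEAAAAAAIAEAAATCwAAEwsAAAIAAAAAAAAA////AAAAAAAAAAAAAAAAAAAAAAAAAAAAAAAAAAAAAAAAAAAAAAAAAAAAAAAAAAAAAAAAAAAAAAAAAAAAAAAAAAAAAAAAAAAAAAAAAAAAAAAAAAAAAAAAAAAAAAAAAAAAAAAAAAAAAAAAAAAAAAAAAAAAAAAAAAAAAAAAAAAAAAAAAAfgAAAAAAAAAAAAAA/wAAAAAAAAAAAAAAf4AAAAIAAAAAAAAAf8AAAP+AAAAAAAAAf/AAAf/AAAAAD/4Af/+AH//AAAAAD/+AP//////AAAAAD//+P//////gAAAAD//8P//////wAAAAD//AH//////4AAAAD/8AH///+P/4AAAAD/4AD///8D/wAAAAD/wAB///4A/AAAAAD/gAB///4AAAAAAAD/AAA///wAAAAAAAD8AAA///wAAAAAAAD4AAAP//gAAAAAAAAAAAAD//gAAAAAAAAAAAAA//AAAAAAAAAAAAAAH+AAAAAAAAAAAAAAD8AAAAAAAAAAAAAAAAAAAAAAAAAAAAAAAAAAAAAAAAAAAAAAAAAAAAAAAAAAAAAAAAAAAAAAHwAAAAAAAAAAAAAAH8AAAAAAAAAAAAAAH/8AAAAAAAAAAAAAD/8AAAAAAAAAAAAAB/8AAAAAAAAAAAAAB/8AAAAAAAAAAAAAA/8AAAAAAAAAAAAAAf8AAAAAAAAAAAAAAD4AAAAAAAAAAAAAAAAAAAAAAAAAAAAAAAAAAAAAAAAAAAAAAAAAAAAAAAAAAAAAAAAAAAAAAAAAAAAAAAAAAAAAAAAAAAAAAAAAAAAAAAAAAAAAAAAAAAAAAAAAAAAAAAAAAAAAAAAAAAAAAAAAAAAAAAAAAAAAAAAAAAAAAAAAAAAAAAAAAAAAAAAAAAAAHgAAAAAAAAAAAA+AfwAAAAAAAAAAAB///gAAAAAAAAAAAB///gAAAAAAAAAAAA///AAAAAAAAAAAAAf/+AAAAAAAAAAAAAH/8AAAAAAAAAAAAAAPwAAAAAAAAAAAAAAAAAAAAAAAAAAAAAAAAAAAAAAAAAAAAAAAAAAAAAAAAAAAAAAAAAAAAAAAAAAAAAAAAAAAAAAAAAAAAAAAAAAAAAAAAAAAAAAAAAAAAAAAAAAAAAAAAAAAAAAAAAAAAAAAAAAAAAAAAAAAAAAAAAAAAAAAAAAAAAAAAAAAAAAAAAAAAAAAAAAAAAAAAAAAAAAAAAAAAAAAAAAAAAAAAAAAAAAAAAAAAAAAAAAAAAAAAAAAAAAAAAAAAAAAAAfAAAAAAAAAAAAAAA/gAAAA8AAAAAAAAB/4AAAB+AAAAAAAAB/8AAAD+AAAAAAAAB/8AAAH+AAAAAAAAA/+AAAH+AAAAAAAAAf/AAAP8AAAAAAAAAP/wAAP8AAAAAAAAAH/8AAH4AAAAAAAAAD//AAAAAAAAAAAAAB///+AAAAAAAAAAAAf//+AAAAAAAAAAAAH//+AAAAAAAAAAAAA//8AAAAAAAAAAAAAf/wAAAAAAAAAAAAAD/AAAAAAAAAAAAAAAAAAAAAAAAAAAAAAAAAAAAA="/>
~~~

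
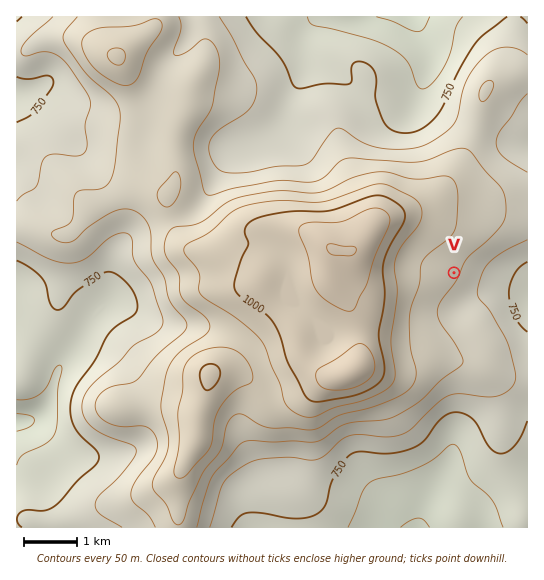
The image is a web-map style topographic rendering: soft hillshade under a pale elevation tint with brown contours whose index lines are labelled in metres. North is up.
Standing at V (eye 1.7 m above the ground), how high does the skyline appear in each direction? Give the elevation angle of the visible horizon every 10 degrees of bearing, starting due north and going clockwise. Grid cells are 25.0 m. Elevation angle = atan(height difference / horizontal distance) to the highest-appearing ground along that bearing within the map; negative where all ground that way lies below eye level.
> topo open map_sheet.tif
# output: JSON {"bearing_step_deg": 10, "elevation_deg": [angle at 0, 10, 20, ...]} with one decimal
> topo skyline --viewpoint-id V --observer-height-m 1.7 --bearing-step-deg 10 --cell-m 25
{"bearing_step_deg": 10, "elevation_deg": [2.8, 2.2, 1.4, 0.6, -0.2, -0.9, -1.7, -3.0, -4.5, -5.2, -5.5, -5.4, -4.7, -3.5, -2.3, -1.4, -0.7, -0.5, -0.2, 0.5, 1.0, 2.3, 4.7, 5.1, 5.2, 6.0, 6.4, 6.9, 7.4, 7.6, 7.5, 6.8, 5.5, 4.1, 3.7, 3.4]}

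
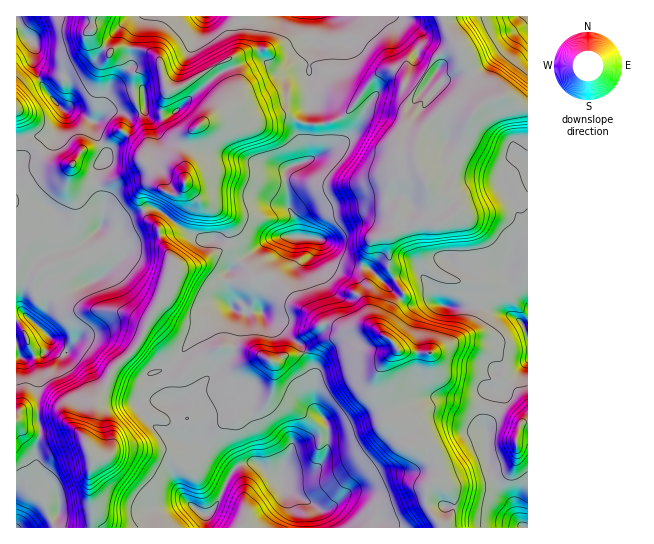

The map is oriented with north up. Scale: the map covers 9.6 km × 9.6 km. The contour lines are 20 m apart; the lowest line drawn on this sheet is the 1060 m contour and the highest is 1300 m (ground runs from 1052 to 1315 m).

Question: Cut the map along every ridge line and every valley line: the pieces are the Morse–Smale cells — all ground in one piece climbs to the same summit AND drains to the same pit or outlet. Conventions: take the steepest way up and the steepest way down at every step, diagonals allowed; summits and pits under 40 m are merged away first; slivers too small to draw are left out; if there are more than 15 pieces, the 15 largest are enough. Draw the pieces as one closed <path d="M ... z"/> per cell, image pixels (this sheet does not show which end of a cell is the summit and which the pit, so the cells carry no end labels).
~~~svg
<path d="M366 267l-4 0-1 3 4 12 4 4 0 29 3 8 7 9-8-5-10 0-20 9-18 4-24 15-16 1-6 5-6 0-24-12-13-1-2 6-37 37-12 7 11 3 9 9 3 13 1-6 4-6 18-7 6 1 14 9 11 25 0 26 7 7 12 4 4 10 4 5 22 14 0 23 132 0 10-10 2-8 0-12-7-13-11-4 5-10-5-20-6-7-6-3-12 4-4-14-8-6-14-6-8-37 0-9 3-6 17-18-14-15 0-5 12-24 8-10 0-4-9-11-9 3z"/><path d="M231 347l-12 0-6 2-18 12-16 16-18 4-11 6-11 1-28-9-3 0-1 6-14 20-1 17-7 12 0 8 8 16-4 13 0 24 4 12 0 21 215-1 1-22-22-14-4-5-4-10-12-4-7-7 0-26-11-25-14-9-6-1-18 7-4 6-1 6-3-13-9-9-11-3 12-7 37-37 1-5z"/><path d="M17 181l-1 176 13 2 12-4-5 6 3 9-2 41 17 1 5 3 26 25 0-6 7-12 1-17 3-6 11-14 6-16 23-22 31-60 6-2 3-7-1-13-14-24-2-12-11-10-5-8-16 6-6 6-1 10-4 4 3 23-7-15-13-16-16 14-17 6-10-22 0-14-13-10-13-4-9-9z"/><path d="M505 96l-23 8-13 14-6 21-11 18-27 18 3 14 6 6 9 2 13 13 0 3-7 7-11 4-27-1-15-6-3 12-6 6 2 35 5 9 27-6 11 16 3 12 6 4 41 2 28 8 11 7 6 13 1-106-8-11-8-20-9-13-2-12 4-10 9-6 5 0 9 5 0-53-10-2z"/><path d="M317 16l-59 0-17 8-15-8-133 0-1 18 3 5 15 14 3-4 6-2 24 2 10 4 7 8 4 21 5 7 9-1 35-21 16-7 7 19 0 11-5 12-21 17 12-4 9 0 15 5 15 1 25-5 20 8 5-17-2-45 8-32z"/><path d="M395 69l-8 0-9 4-9 9-16 24-16 13 4 18-10 12-14 8-22 7-8 4-2 3 3 35 8 17 1 14 25 3 13 18 8 6 19 3 10-28 20-8 15-49 3-5 10-4-5-12-13 0-3-6 0-14 5-14 0-18 8-15-8-8 0-9z"/><path d="M421 273l-26 6 8 12 0 4-8 10-12 24 0 5 14 15-13 13-7 11 3 25 5 21 4 2 22-2 28-19 20 0 28 8 6-17 5 2 7 0-6-7-3-16 23-5 9-6 0-24-9-15-9-5-28-8-41-2-6-4-3-12z"/><path d="M170 219l-11 10 0 4 16 32 0 17-2 3-6 2-31 60-23 22-4 8 4 3 26 8 40-11 16-16 18-12 6-2 14 1 7-27 0-8 21-2-1-12 20-33 12-28-2-2-9 0-11 3-13 10-10 4-16-10-28-3-16-8z"/><path d="M231 115l-9 0-12 4-17 10-5 6-5 18 2 13-1 23-4 8-1 12-8 10 16 13 16 8 28 3 18 10 21-14 11-3 16 1-1-14-8-17-3-35 2-3 21-9-3-14 2-20-21-9-33 5z"/><path d="M91 16l-74 0-1 2 9 17 10 8-2 20 12 27 9-10 11-3 4 9 0 12-6 9-3 0 5 4 9 0 21 11 1 12 9 17 0 7-9 11-1 12 16 0 24-9 10-7-1-6 4-8 0-10-5-22-8-18-2-27 8-5 18-4 1-4-7-8-18-5-16-1-6 2-3 4-17-16z"/><path d="M310 237l-17 0-2 2-11 27-20 33 1 12-21 2 0 8-7 21 1 6 13 1 24 12 6 0 6-5 16-1 24-15 18-4 20-9 16 2-6-8-2-35-6-9-2-10-22-4-17-23z"/><path d="M441 16l-123 0-3 29-6 17 2 43 11 0 8 4 9 10 14-13 16-24 9-9 9-4 11 2 7 8-1 7 9 7 20-34 10-8 14-6z"/><path d="M457 45l-14 6-10 8-29 50 0 18-5 14 0 14 3 6 13 0 5 12-12 6-11 36 14 8 27 1 11-4 7-7 0-3-13-13-9-2-6-6-3-14 27-18 11-18 6-21 13-14 5-2-15-27-5-14z"/><path d="M229 60l-16 7-27 17-13 5-6-2-8-22-18 4-8 5 2 27 8 18 5 22 0 10-4 10 11 12 6 14-14-2-4 4-3 5 0 8 3 7 11-1 16 11 9-10 6-31-2-25 5-18 5-6 36-25 6-10 1-15z"/><path d="M459 400l-20 0-28 19-19 3 15 9 4 14 12-4 6 3 6 7 5 18-5 12 11 4 7 13 0 12-2 8-10 9 82 1-10-17-1-8-15-16-9-21-3-33 3-24z"/>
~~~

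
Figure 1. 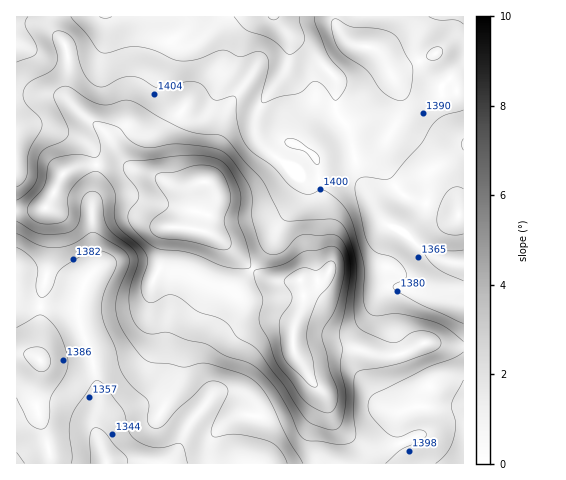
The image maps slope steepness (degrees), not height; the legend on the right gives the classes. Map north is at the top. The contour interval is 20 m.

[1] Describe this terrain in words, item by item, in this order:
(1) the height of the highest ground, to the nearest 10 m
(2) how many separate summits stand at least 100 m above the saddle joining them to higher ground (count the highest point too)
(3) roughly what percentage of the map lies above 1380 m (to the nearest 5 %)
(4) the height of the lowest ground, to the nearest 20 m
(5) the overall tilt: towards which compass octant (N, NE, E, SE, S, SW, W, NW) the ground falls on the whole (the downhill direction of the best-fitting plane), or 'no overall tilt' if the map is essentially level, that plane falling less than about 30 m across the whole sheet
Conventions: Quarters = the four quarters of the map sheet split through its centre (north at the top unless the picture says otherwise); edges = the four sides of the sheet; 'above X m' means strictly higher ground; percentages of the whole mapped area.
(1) The highest ground is at about 1500 m.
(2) There is 1 summit with 100 m or more of prominence.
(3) About 75 % of the map lies above 1380 m.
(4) About 1320 m is the lowest elevation on the sheet.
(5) No overall tilt - high and low ground are spread across the sheet.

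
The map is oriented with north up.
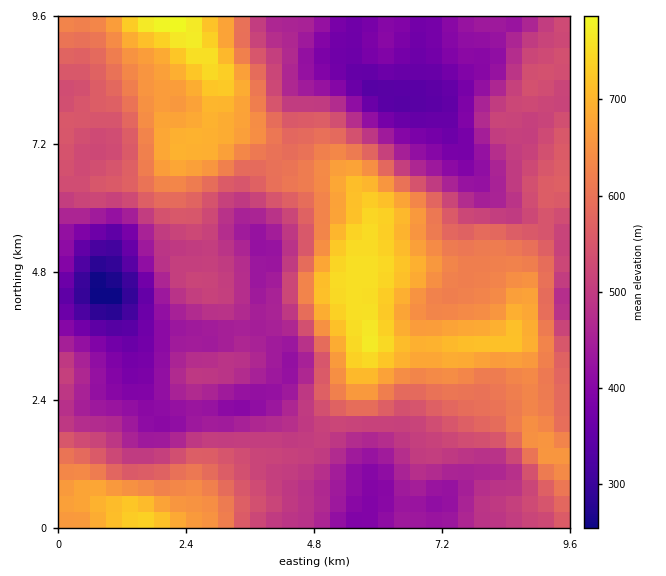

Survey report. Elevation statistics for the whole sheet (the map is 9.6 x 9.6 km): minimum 240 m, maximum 790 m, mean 540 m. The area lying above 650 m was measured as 17.9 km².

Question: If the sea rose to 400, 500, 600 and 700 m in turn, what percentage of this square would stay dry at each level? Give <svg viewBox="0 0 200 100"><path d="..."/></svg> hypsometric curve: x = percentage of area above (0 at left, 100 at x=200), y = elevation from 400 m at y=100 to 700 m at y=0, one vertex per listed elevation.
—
<svg viewBox="0 0 200 100"><path d="M178 100l-58-33-57-34-46-33"/></svg>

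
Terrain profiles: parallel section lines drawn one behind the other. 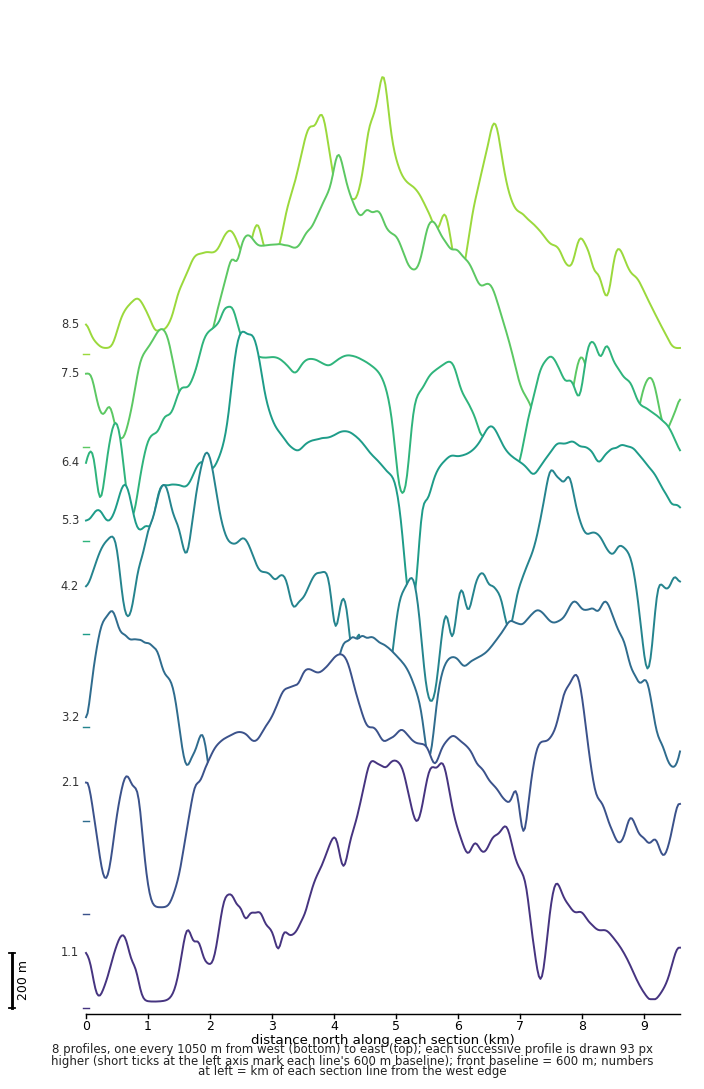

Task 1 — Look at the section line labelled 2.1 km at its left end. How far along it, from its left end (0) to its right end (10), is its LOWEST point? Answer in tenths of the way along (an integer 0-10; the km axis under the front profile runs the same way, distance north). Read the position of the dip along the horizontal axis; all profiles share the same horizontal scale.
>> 1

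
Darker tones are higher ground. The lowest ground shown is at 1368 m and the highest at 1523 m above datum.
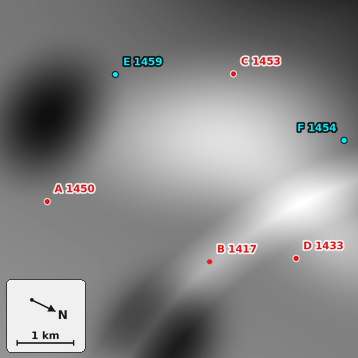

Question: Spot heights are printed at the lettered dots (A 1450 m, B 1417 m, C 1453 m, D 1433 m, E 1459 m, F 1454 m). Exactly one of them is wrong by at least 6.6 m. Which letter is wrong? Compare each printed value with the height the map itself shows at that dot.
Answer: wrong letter C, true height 1443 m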